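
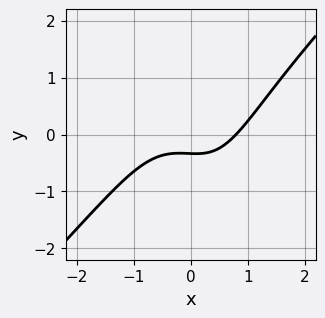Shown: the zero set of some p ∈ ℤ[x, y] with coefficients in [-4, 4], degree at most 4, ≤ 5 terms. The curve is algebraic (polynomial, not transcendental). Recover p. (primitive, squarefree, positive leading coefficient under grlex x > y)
2*x^3 - x^2*y - x*y^2 - 3*y - 1

First, deg p = 3.
Finally, putting this together gives p.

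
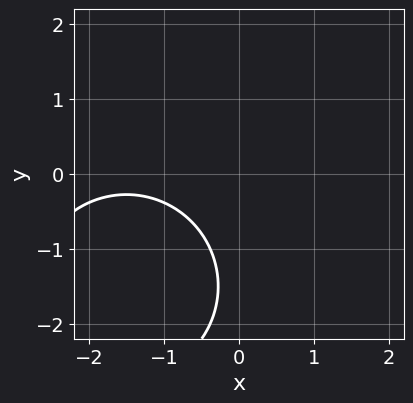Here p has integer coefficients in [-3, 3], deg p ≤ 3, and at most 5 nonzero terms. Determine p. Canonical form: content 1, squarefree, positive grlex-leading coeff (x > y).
The degree is 2 — no degree-1 curve has this shape.
Reading off the gridlines: the curve avoids every integer y-axis point in the box; no x-intercept at any integer in the box.
The integer polynomial consistent with all of this is the stated p.

x^2 + y^2 + 3*x + 3*y + 3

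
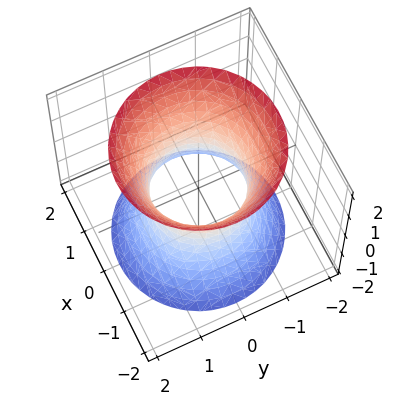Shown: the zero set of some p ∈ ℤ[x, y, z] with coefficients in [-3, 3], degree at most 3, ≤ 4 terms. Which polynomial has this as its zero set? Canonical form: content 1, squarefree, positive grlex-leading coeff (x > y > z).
2*x^2 + 2*y^2 - z^2 - 2

First, the degree is 2 — an hourglass — one-sheet hyperboloid; a quadric.
Next, by symmetry, every cross-section ⟂ z is a circle, so x, y appear only via x² + y²; it's symmetric under z → −z, forcing even powers of z.
Next, reading off the gridlines: a circular section at z = -2 has radius between 1 and 2; among the integer gridlines, it crosses the x-axis at x ∈ {-1, 1}.
Finally, solving for integer coefficients yields p as stated. Check: (0, 1, 0) on the y-axis lies on the surface, and p(0, 1, 0) = 0. ✓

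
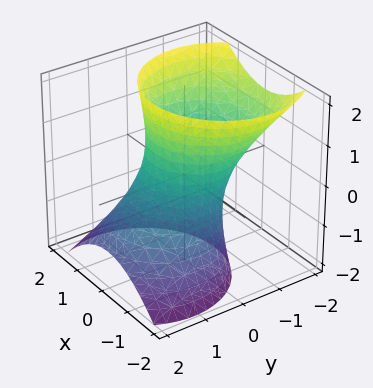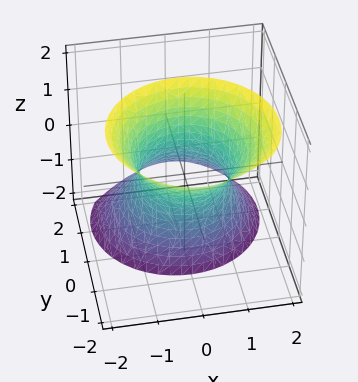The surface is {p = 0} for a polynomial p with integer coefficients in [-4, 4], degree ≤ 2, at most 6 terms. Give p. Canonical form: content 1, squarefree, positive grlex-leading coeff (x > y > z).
3*x^2 + 3*y^2 + 3*y*z - z^2 - 3

1. deg p = 2. The shape is more complex than any degree-1 surface.
2. Reading off the gridlines: the y-axis gridline crossings are at y ∈ {-1, 1}; the x-axis gridline crossings are at x ∈ {-1, 1}; the surface avoids every integer z-axis point in the box.
3. Together with the visible shape, these determine p as stated.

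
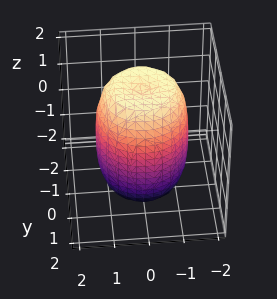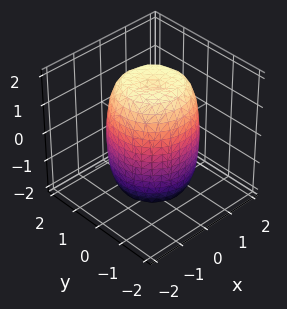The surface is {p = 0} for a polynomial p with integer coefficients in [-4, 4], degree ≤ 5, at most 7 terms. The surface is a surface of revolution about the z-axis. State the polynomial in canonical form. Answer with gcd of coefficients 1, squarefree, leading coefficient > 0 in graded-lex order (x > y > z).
2*x^4 + 4*x^2*y^2 + 2*y^4 - 2*x^2 - 2*y^2 + z^2 - 3

Degree: the shape is more complex than any degree-3 surface, so deg p = 4.
Symmetry: the z-axis is an axis of rotation, so x and y enter only as x² + y².
Checking where it meets the axes: a circular section at z = 0 has radius between 1 and 2.
Putting this together gives p.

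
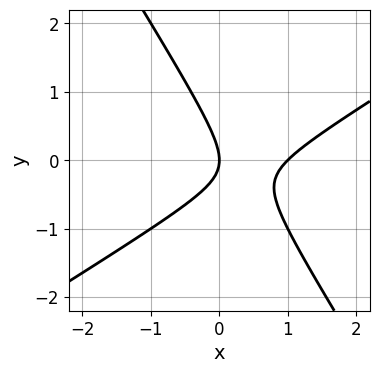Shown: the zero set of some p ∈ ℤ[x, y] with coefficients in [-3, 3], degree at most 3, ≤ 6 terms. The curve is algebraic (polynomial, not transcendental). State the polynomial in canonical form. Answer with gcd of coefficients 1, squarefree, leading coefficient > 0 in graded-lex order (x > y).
(a) The degree is 2 — the shape is more complex than any degree-1 curve.
(b) Checking where it meets the axes: the x-axis gridline crossings are at x ∈ {0, 1}; it meets the y-axis at y = 0 (among the integer gridlines).
(c) Fitting integer coefficients to these (and the overall shape) gives p.

x^2 - x*y - y^2 - x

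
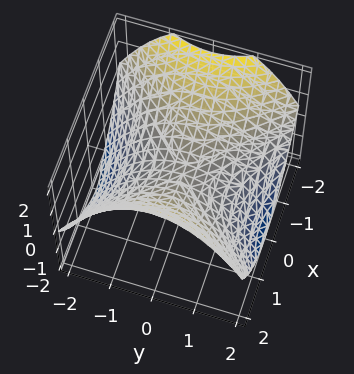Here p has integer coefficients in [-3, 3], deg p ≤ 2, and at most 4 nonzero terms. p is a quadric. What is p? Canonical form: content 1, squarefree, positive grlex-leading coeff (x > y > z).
1. deg p = 2. A hyperbolic paraboloid; a quadric.
2. Symmetries: mirror symmetry y ↦ −y ⇒ only even powers of y; the x ↦ −x reflection is a symmetry, so x appears only in even powers.
3. From the axis intercepts and sections: one y-axis crossing is at y = 0; it meets the z-axis at z = 0 (among the integer gridlines).
4. Putting this together gives p.

x^2 - y^2 - 2*z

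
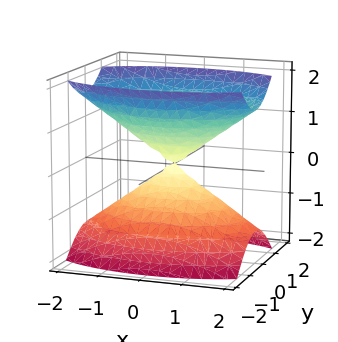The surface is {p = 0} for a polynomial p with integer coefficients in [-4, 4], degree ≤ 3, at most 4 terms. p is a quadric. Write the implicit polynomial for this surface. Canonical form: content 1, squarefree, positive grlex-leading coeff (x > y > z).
(a) The picture has 2 separate pieces. Treating them together as one polynomial.
(b) Degree: two nappes meeting at a single point; a quadric, so deg p = 2.
(c) Symmetries: it's symmetric under z → −z, forcing even powers of z; mirror symmetry y ↦ −y ⇒ only even powers of y; it's symmetric under x → −x, forcing even powers of x.
(d) From the axis intercepts and sections: it meets the x-axis at x = 0 (among the integer gridlines); it crosses the y-axis at the gridline y = 0.
(e) Fitting integer coefficients to these (and the overall shape) gives p.

x^2 + 3*y^2 - 2*z^2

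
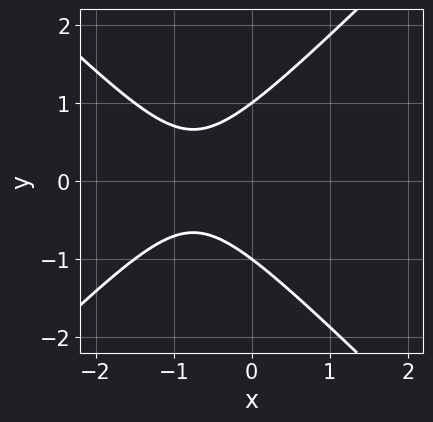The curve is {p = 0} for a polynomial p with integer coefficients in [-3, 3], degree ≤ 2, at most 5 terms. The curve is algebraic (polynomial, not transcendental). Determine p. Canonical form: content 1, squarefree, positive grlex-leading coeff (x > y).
(a) The degree is 2 — a generic line meets the curve in up to 2 points.
(b) Symmetries: the y ↦ −y reflection is a symmetry, so y appears only in even powers.
(c) From the axis intercepts and sections: among the integer gridlines, it crosses the y-axis at y ∈ {-1, 1}; it misses every integer gridline on the x-axis.
(d) Solving for integer coefficients yields p as stated.

2*x^2 - 2*y^2 + 3*x + 2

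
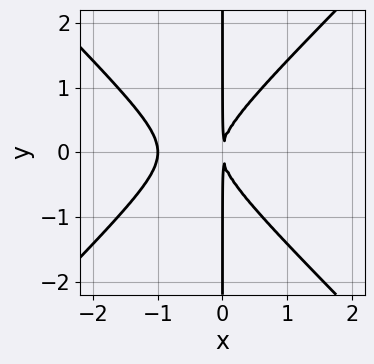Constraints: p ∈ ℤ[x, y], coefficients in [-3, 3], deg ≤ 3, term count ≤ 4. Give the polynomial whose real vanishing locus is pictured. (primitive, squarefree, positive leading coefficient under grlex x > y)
First, the degree is 3 — a generic line meets the curve in up to 3 points.
Then, symmetries: mirror symmetry y ↦ −y ⇒ only even powers of y.
Next, from the visible intercepts: the visible y-axis segment lies entirely on the curve; one x-axis crossing is at x = -1.
Finally, fitting integer coefficients to these (and the overall shape) gives p.

x^3 - x*y^2 + x^2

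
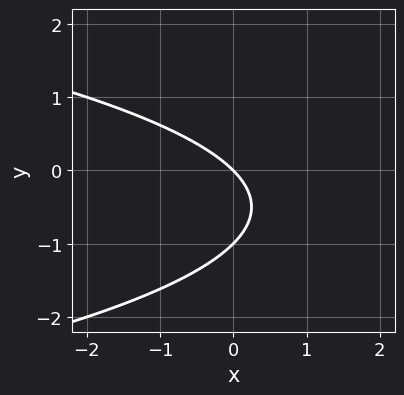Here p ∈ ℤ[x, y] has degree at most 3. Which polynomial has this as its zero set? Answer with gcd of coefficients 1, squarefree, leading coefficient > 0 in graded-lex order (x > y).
y^2 + x + y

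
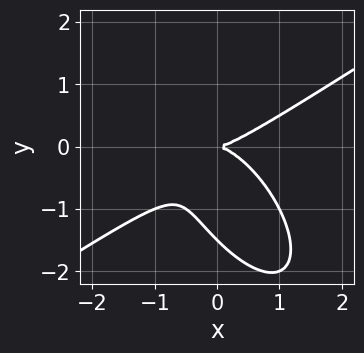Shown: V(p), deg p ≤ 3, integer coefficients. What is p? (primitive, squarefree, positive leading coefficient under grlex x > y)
1. The degree is 3 — the shape is more complex than any degree-2 curve.
2. From the axis intercepts and sections: it meets the y-axis at y = 0 (among the integer gridlines); it meets the x-axis at x = 0 (among the integer gridlines).
3. Assembling these constraints gives the stated polynomial.

2*x^3 - x^2*y - 2*x*y^2 - 2*y^3 - 3*y^2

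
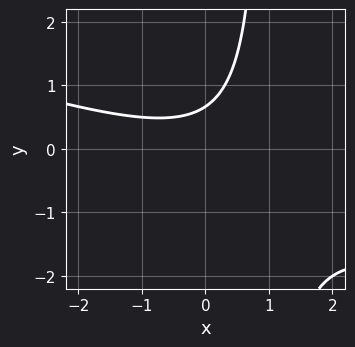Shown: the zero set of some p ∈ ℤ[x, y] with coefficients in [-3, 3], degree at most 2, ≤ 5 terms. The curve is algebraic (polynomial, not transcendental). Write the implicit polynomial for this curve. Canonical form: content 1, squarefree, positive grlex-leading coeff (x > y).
x^2 + 3*x*y - 3*y + 2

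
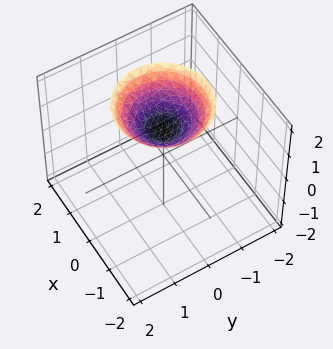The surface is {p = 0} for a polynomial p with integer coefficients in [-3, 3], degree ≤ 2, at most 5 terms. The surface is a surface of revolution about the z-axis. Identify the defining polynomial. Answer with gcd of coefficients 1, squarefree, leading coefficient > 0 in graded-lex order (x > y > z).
Degree: the shape is more complex than any degree-1 surface, so deg p = 2.
Symmetries: rotational symmetry about the z-axis ⇒ p depends on x, y only through x² + y².
Reading off the gridlines: it meets the z-axis at z = 1 (among the integer gridlines); it misses every integer gridline on the y-axis.
Matching integer coefficients to the picture gives p.

2*x^2 + 2*y^2 - 3*z + 3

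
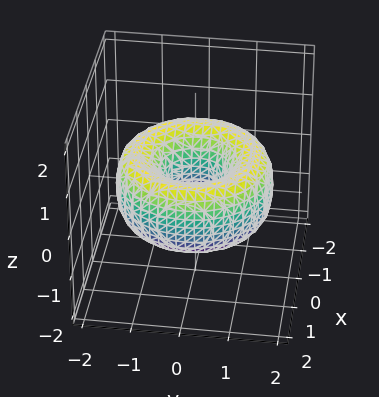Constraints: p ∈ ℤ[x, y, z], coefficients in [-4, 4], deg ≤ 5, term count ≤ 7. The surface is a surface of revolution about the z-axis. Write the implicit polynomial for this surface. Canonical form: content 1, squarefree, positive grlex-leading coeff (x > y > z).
x^4 + 2*x^2*y^2 + y^4 - 3*x^2 - 3*y^2 + 2*z^2 + 1

Degree: the shape is more complex than any degree-3 surface, so deg p = 4.
By symmetry, the z-axis is an axis of rotation, so x and y enter only as x² + y².
From the axis intercepts and sections: it misses every integer gridline on the z-axis; a circular section at z = 0 has radius between 0 and 1.
Solving for integer coefficients yields p as stated.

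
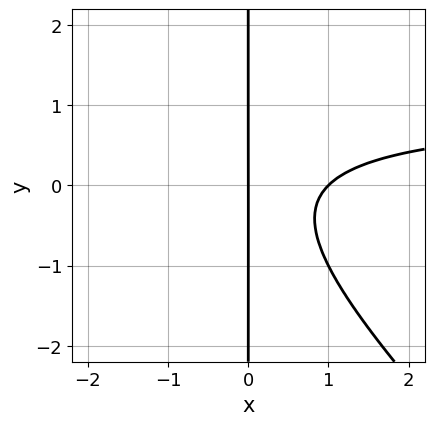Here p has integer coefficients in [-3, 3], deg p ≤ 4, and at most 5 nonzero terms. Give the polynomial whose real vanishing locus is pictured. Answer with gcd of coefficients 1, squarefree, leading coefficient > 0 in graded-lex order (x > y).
x^2*y + x*y^2 - x^2 + x

First, the degree is 3 — no degree-2 curve has this shape.
Then, checking where it meets the axes: the visible y-axis segment lies entirely on the curve; among the integer gridlines, it crosses the x-axis at x ∈ {0, 1}.
Finally, assembling these constraints gives the stated polynomial.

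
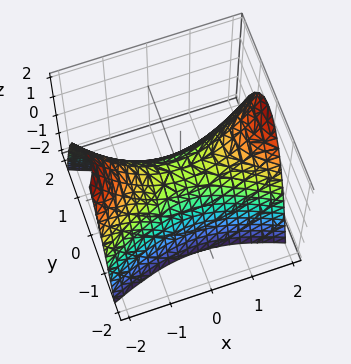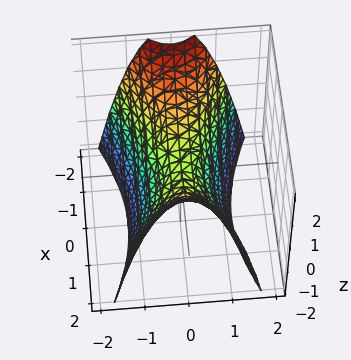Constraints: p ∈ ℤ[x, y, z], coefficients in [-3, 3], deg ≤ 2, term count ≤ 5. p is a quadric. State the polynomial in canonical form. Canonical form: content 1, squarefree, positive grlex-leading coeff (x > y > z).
1. Degree: a saddle surface; a quadric, so deg p = 2.
2. Symmetries: mirror symmetry x ↦ −x ⇒ only even powers of x; the y ↦ −y reflection is a symmetry, so y appears only in even powers.
3. From the axis intercepts and sections: one x-axis crossing is at x = 0; one y-axis crossing is at y = 0.
4. The integer polynomial consistent with all of this is the stated p.

x^2 - 3*y^2 - 2*z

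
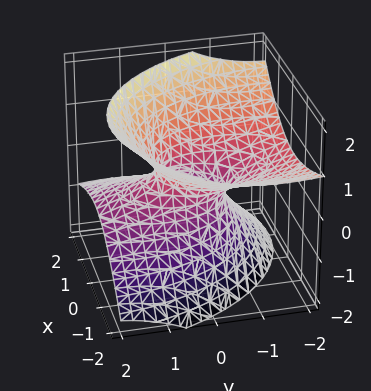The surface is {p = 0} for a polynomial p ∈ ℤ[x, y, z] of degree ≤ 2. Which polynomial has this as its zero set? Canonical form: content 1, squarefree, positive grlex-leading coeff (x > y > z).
2*x^2 + 2*x*z + y^2 + 3*y*z - 3*z^2 - 1

1. The degree is 2 — a generic line meets the surface in up to 2 points.
2. Observable constraints: the surface avoids every integer z-axis point in the box; among the integer gridlines, it crosses the y-axis at y ∈ {-1, 1}.
3. The integer polynomial consistent with all of this is the stated p.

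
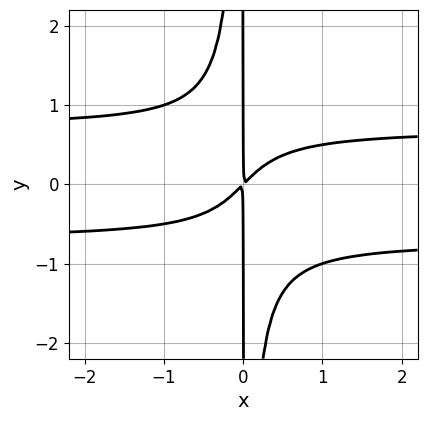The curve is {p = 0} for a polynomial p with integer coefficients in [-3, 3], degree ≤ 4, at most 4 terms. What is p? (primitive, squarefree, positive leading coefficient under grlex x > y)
2*x^2*y^2 - x^2 + x*y

The degree is 4 — no degree-3 curve has this shape.
Observable constraints: every point of the y-axis in the box is on the curve.
Together with the visible shape, these determine p as stated.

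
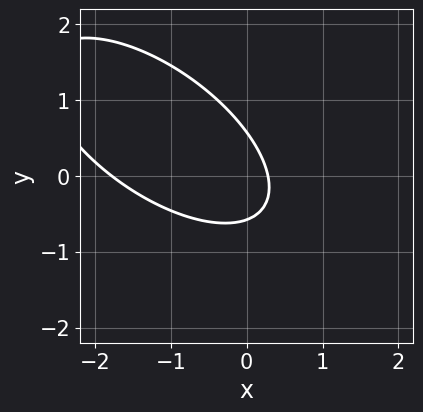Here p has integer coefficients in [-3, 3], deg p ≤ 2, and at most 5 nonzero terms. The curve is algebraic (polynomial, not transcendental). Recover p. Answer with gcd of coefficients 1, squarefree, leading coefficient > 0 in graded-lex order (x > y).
2*x^2 + 3*x*y + 3*y^2 + 3*x - 1

First, the degree is 2 — no degree-1 curve has this shape.
Finally, the integer polynomial consistent with all of this is the stated p.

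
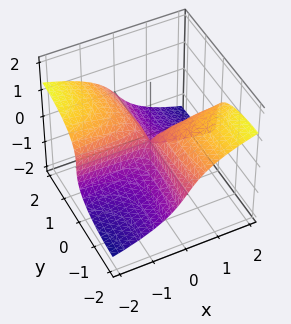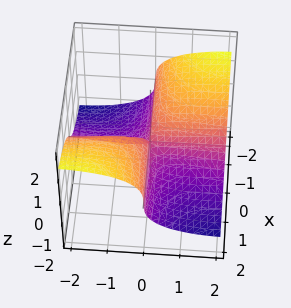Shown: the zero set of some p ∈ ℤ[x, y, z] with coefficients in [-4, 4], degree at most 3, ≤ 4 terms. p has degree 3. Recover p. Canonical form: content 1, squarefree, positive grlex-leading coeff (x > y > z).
1. Degree: the shape is more complex than any degree-2 surface, so deg p = 3.
2. Observable constraints: the visible y-axis segment lies entirely on the surface; the visible x-axis segment lies entirely on the surface.
3. Putting this together gives p.

y^2*z + 3*z^3 + 3*x*y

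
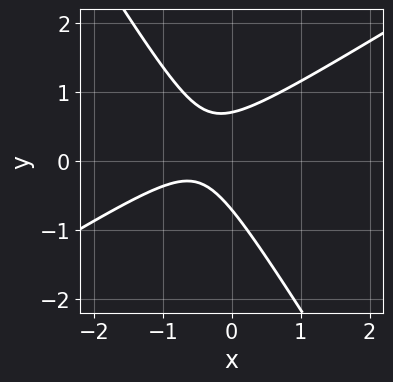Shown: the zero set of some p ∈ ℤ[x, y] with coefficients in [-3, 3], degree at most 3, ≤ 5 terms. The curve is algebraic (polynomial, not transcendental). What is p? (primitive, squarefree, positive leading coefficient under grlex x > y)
1. Degree: no degree-1 curve has this shape, so deg p = 2.
2. From the visible intercepts: no x-intercept at any integer in the box.
3. The integer polynomial consistent with all of this is the stated p.

2*x^2 - 2*x*y - 2*y^2 + 2*x + 1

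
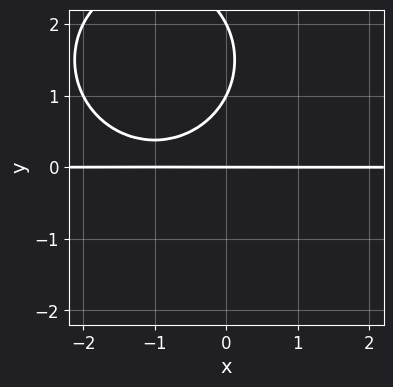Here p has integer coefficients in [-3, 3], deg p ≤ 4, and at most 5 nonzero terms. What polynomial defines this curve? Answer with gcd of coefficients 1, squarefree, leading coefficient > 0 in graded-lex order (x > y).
Degree: no degree-2 curve has this shape, so deg p = 3.
Reading off the gridlines: among the integer gridlines, it crosses the y-axis at y ∈ {0, 1, 2}; every point of the x-axis in the box is on the curve.
Putting this together gives p.

x^2*y + y^3 + 2*x*y - 3*y^2 + 2*y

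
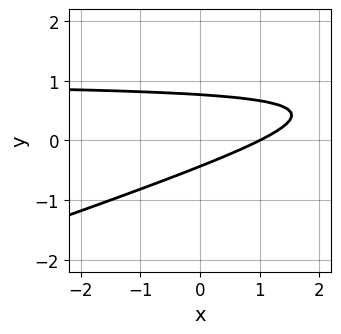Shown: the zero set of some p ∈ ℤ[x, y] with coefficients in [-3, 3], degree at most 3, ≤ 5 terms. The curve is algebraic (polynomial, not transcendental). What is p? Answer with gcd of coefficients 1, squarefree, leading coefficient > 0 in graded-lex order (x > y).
Degree: the shape is more complex than any degree-1 curve, so deg p = 2.
Checking where it meets the axes: it meets the x-axis at x = 1 (among the integer gridlines).
These observations pin down the coefficients.

x*y - 3*y^2 - x + y + 1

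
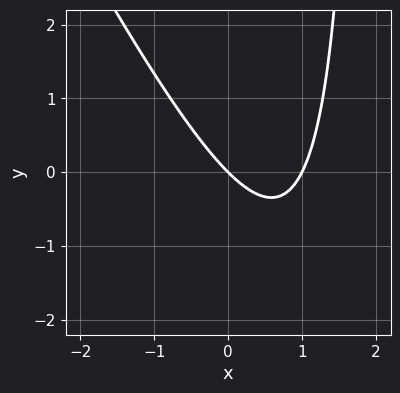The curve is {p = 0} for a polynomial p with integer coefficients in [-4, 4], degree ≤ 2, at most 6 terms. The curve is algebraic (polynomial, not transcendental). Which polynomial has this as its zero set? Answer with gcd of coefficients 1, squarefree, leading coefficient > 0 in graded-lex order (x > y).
First, degree: no degree-1 curve has this shape, so deg p = 2.
Then, reading off the gridlines: it meets the y-axis at y = 0 (among the integer gridlines); the x-axis gridline crossings are at x ∈ {0, 1}.
Finally, matching integer coefficients to the picture gives p.

2*x^2 + x*y - 2*x - 2*y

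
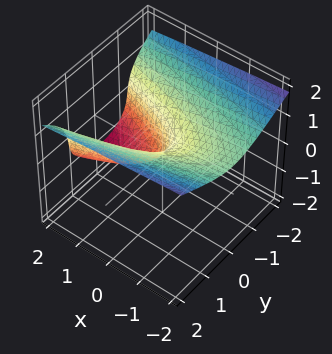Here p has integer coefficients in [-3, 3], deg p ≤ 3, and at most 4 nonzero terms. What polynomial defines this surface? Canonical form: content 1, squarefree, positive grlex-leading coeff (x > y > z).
1. deg p = 3. A generic line meets the surface in up to 3 points.
2. Observable constraints: it crosses the z-axis at the gridline z = 0; one y-axis crossing is at y = 0; one x-axis crossing is at x = 0.
3. These observations pin down the coefficients.

3*z^3 - 3*y^2 + 2*x + z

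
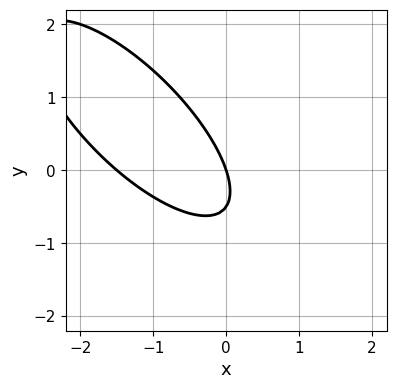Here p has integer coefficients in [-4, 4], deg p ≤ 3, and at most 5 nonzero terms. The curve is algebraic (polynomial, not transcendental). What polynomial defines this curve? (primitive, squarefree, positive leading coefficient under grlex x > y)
2*x^2 + 3*x*y + 2*y^2 + 3*x + y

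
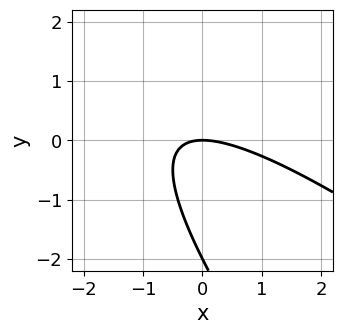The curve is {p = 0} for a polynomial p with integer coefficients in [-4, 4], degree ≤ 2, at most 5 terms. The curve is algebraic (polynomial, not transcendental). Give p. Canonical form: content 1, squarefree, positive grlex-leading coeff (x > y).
(a) The degree is 2 — a generic line meets the curve in up to 2 points.
(b) From the axis intercepts and sections: it meets the x-axis at x = 0 (among the integer gridlines); among the integer gridlines, it crosses the y-axis at y ∈ {-2, 0}.
(c) Putting this together gives p.

x^2 + 2*x*y + y^2 + 2*y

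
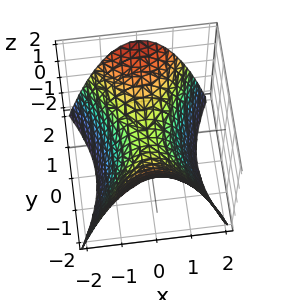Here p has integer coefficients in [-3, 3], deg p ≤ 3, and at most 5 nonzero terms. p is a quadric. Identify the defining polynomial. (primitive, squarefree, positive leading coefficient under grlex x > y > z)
(a) The degree is 2 — a saddle surface; a quadric.
(b) Symmetries: the y ↦ −y reflection is a symmetry, so y appears only in even powers; the x ↦ −x reflection is a symmetry, so x appears only in even powers.
(c) Checking where it meets the axes: one y-axis crossing is at y = 0; it crosses the x-axis at the gridline x = 0; one z-axis crossing is at z = 0.
(d) Solving for integer coefficients yields p as stated.

2*x^2 - y^2 + 2*z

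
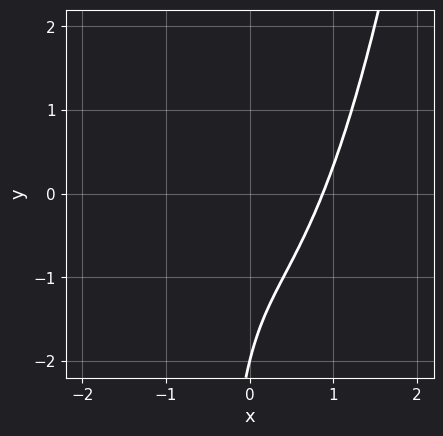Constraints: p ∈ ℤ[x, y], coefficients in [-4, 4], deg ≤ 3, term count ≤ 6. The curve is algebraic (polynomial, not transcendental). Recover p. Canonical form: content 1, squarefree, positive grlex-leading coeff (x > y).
3*x^3 - 2*x*y - y - 2

1. Degree: no degree-2 curve has this shape, so deg p = 3.
2. From the axis intercepts and sections: it meets the y-axis at y = -2 (among the integer gridlines).
3. Putting this together gives p.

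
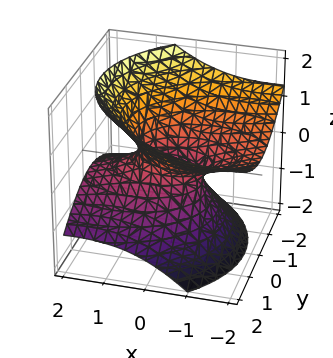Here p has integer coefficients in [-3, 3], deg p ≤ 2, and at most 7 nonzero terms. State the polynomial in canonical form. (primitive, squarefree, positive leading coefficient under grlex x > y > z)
First, the degree is 2 — no degree-1 surface has this shape.
Next, checking where it meets the axes: the x-axis gridline crossings are at x ∈ {-1, 1}; no z-intercept at any integer in the box.
Finally, assembling these constraints gives the stated polynomial.

x^2 + 3*x*z + 2*y^2 - 3*z^2 - 1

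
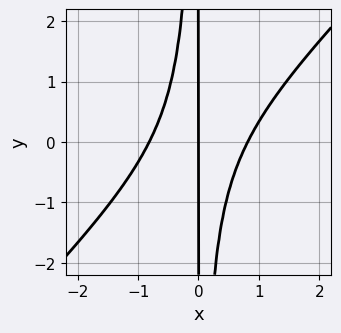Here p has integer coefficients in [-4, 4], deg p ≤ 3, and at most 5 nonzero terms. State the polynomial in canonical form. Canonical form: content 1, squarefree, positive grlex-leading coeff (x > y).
3*x^3 - 3*x^2*y - 2*x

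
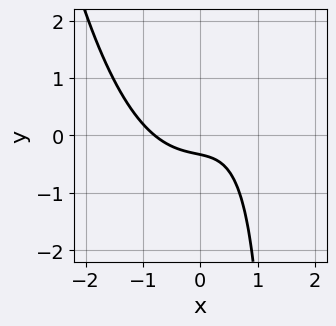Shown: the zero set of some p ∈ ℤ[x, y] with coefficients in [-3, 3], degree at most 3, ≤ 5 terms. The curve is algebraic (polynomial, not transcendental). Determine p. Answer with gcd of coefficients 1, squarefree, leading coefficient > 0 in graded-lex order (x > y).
(a) Degree: the shape is more complex than any degree-2 curve, so deg p = 3.
(b) Matching integer coefficients to the picture gives p.

2*x^3 - 2*x*y + 3*y + 1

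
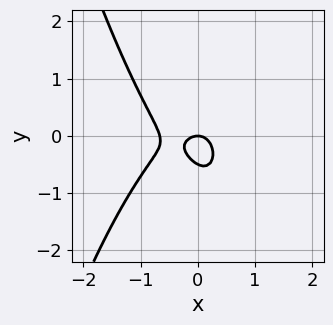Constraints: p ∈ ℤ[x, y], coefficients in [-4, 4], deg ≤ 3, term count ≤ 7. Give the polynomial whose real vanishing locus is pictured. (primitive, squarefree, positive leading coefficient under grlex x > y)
3*x^3 + 2*x^2 + x*y + 2*y^2 + y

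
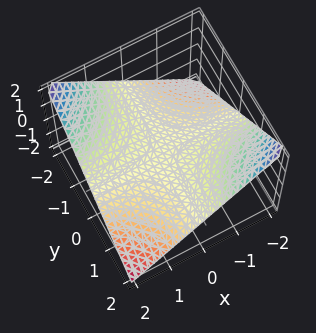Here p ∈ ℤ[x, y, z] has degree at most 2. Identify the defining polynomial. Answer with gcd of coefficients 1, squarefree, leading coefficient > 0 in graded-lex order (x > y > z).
x*y + 2*z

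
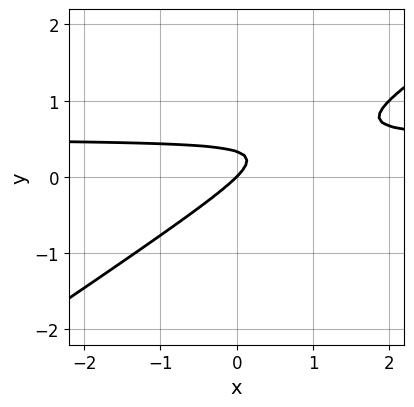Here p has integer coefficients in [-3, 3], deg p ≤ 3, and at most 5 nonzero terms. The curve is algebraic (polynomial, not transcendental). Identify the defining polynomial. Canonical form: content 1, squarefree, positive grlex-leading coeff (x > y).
1. deg p = 2. No degree-1 curve has this shape.
2. From the visible intercepts: one x-axis crossing is at x = 0; it crosses the y-axis at the gridline y = 0.
3. Assembling these constraints gives the stated polynomial.

2*x*y - 3*y^2 - x + y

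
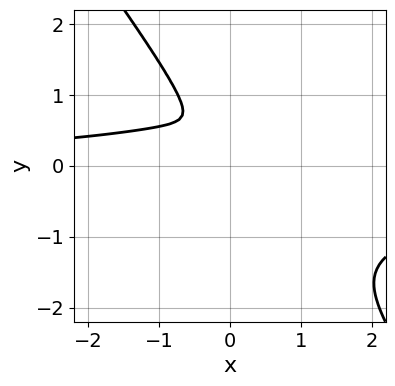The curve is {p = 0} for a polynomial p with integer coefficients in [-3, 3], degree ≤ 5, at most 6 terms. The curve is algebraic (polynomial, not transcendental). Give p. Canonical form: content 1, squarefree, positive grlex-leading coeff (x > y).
2*x^3*y + 3*x*y^3 + 3*y^4 - 3*x^2*y + 3*x^2

1. Degree: no degree-3 curve has this shape, so deg p = 4.
2. The integer polynomial consistent with all of this is the stated p.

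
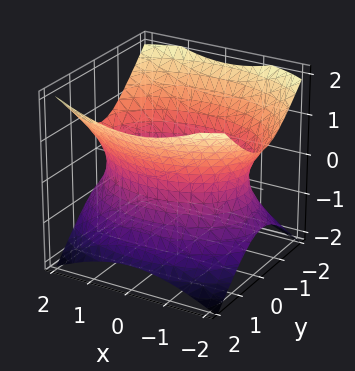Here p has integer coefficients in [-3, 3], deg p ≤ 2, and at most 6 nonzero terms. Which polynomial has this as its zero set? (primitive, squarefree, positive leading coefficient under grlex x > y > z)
x^2 + 2*y^2 - 2*z^2 - 3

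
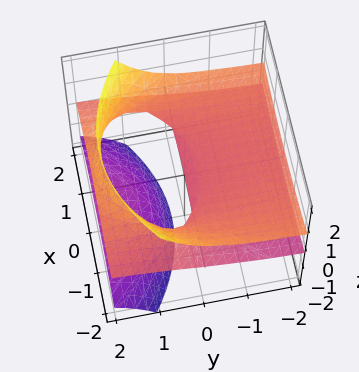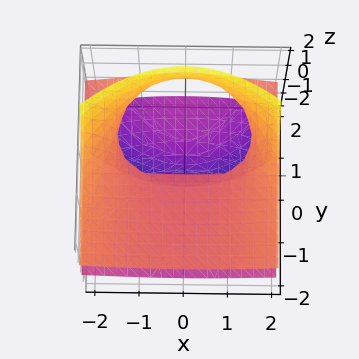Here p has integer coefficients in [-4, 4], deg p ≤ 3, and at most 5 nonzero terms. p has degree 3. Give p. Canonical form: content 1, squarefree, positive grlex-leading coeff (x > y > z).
(a) There are 2 components. They look like related sheets of one shape, so recover p as a whole.
(b) The degree is 3 — a generic line meets the surface in up to 3 points.
(c) Reading off the gridlines: one y-axis crossing is at y = 0; it meets the z-axis at z = 0 (among the integer gridlines); the visible x-axis segment lies entirely on the surface.
(d) Fitting integer coefficients to these (and the overall shape) gives p.

x^2*z + 3*y*z^2 - z^3 - 3*z^2 - y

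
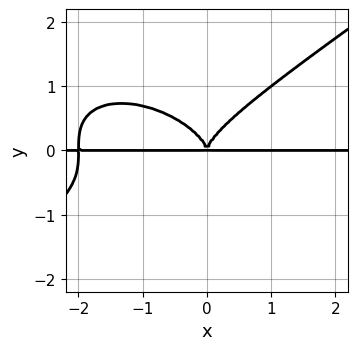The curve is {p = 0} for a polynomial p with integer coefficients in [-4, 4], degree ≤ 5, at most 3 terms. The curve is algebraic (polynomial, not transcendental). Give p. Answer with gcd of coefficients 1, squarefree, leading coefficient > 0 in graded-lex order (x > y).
x^3*y - 3*y^4 + 2*x^2*y

First, deg p = 4. No degree-3 curve has this shape.
Then, checking where it meets the axes: every point of the x-axis in the box is on the curve.
Finally, fitting integer coefficients to these (and the overall shape) gives p.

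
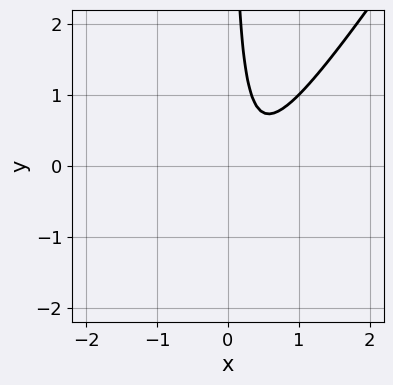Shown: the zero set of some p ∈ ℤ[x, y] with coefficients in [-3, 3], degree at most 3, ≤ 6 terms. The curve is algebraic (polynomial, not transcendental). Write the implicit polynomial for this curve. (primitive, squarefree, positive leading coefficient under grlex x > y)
1. The degree is 2 — a generic line meets the curve in up to 2 points.
2. From the axis intercepts and sections: the curve avoids every integer x-axis point in the box; it misses every integer gridline on the y-axis.
3. Assembling these constraints gives the stated polynomial.

3*x^2 - 2*x*y - 2*x + 1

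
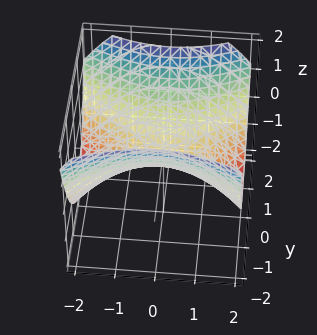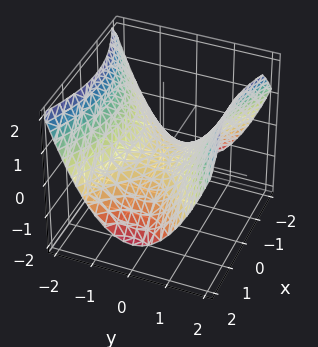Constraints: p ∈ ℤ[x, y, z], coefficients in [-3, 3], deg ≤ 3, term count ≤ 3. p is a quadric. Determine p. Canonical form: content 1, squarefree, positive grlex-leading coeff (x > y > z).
x^2 - 2*y^2 + 3*z

First, degree: a hyperbolic paraboloid; a quadric, so deg p = 2.
Next, symmetries: the y ↦ −y reflection is a symmetry, so y appears only in even powers; mirror symmetry x ↦ −x ⇒ only even powers of x.
Then, observable constraints: it meets the x-axis at x = 0 (among the integer gridlines); it meets the y-axis at y = 0 (among the integer gridlines).
Finally, these observations pin down the coefficients.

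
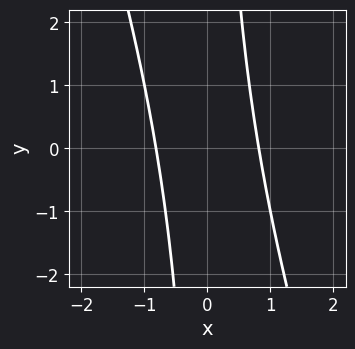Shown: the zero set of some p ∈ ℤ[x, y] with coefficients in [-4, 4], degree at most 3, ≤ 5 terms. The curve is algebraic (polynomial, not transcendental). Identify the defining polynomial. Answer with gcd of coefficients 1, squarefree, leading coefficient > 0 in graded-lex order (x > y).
3*x^2 + x*y - 2

Degree: the shape is more complex than any degree-1 curve, so deg p = 2.
From the visible intercepts: no y-intercept at any integer in the box.
Matching integer coefficients to the picture gives p.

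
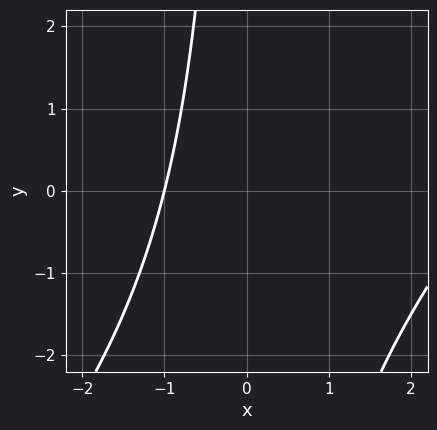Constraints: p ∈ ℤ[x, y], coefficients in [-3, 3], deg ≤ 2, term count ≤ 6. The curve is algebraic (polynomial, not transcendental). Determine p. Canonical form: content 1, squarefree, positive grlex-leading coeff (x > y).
1. Degree: no degree-1 curve has this shape, so deg p = 2.
2. Reading off the gridlines: no y-intercept at any integer in the box; one x-axis crossing is at x = -1.
3. Solving for integer coefficients yields p as stated.

x^2 - x*y - 2*x - 3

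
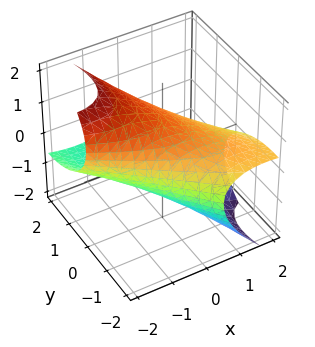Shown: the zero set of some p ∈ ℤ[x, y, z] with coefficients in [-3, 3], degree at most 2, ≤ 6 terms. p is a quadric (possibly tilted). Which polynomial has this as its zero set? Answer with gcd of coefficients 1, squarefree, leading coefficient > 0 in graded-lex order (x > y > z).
x^2 + 2*x*y + 2*x*z + y^2 + 2*z^2 - 3

First, degree: a generic line meets the surface in up to 2 points, so deg p = 2.
Finally, matching integer coefficients to the picture gives p.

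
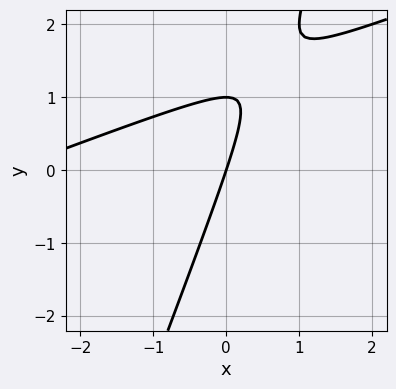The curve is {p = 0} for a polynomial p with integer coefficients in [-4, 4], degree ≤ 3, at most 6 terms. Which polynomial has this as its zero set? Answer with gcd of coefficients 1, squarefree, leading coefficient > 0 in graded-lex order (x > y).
x^2 - 3*x*y + y^2 + 3*x - y

1. deg p = 2.
2. From the axis intercepts and sections: it crosses the x-axis at the gridline x = 0; the y-axis gridline crossings are at y ∈ {0, 1}.
3. Fitting integer coefficients to these (and the overall shape) gives p.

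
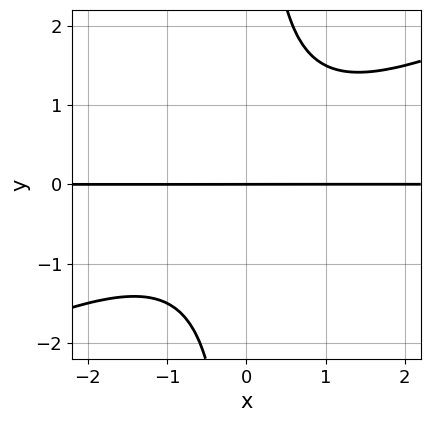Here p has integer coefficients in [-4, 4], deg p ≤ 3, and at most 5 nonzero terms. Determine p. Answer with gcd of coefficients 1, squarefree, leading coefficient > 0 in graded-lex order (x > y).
x^2*y - 2*x*y^2 + 2*y

(a) deg p = 3.
(b) Observable constraints: every point of the x-axis in the box is on the curve; it crosses the y-axis at the gridline y = 0.
(c) The integer polynomial consistent with all of this is the stated p.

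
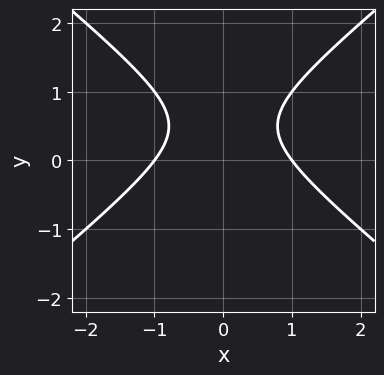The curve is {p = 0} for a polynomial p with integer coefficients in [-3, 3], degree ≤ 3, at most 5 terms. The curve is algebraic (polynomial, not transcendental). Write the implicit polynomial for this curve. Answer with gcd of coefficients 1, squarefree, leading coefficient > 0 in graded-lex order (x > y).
2*x^2 - 3*y^2 + 3*y - 2

First, the degree is 2 — a generic line meets the curve in up to 2 points.
Next, symmetries: it's symmetric under x → −x, forcing even powers of x.
Next, checking where it meets the axes: the x-axis gridline crossings are at x ∈ {-1, 1}; it misses every integer gridline on the y-axis.
Finally, assembling these constraints gives the stated polynomial.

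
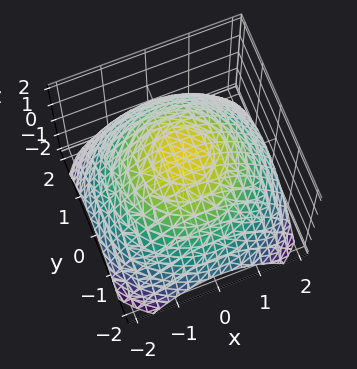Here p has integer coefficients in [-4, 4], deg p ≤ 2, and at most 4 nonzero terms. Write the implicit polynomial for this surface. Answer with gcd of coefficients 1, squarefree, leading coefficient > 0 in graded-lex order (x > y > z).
x^2 + y^2 + 2*z - 3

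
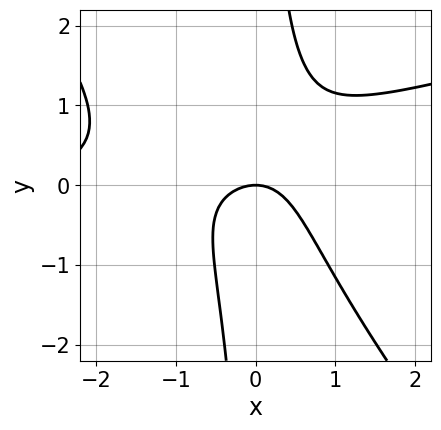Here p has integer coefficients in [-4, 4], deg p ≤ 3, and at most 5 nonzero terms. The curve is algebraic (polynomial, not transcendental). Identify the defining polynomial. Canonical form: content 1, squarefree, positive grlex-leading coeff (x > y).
1. deg p = 3.
2. Checking where it meets the axes: one y-axis crossing is at y = 0; it crosses the x-axis at the gridline x = 0.
3. Together with the visible shape, these determine p as stated.

x^3 - 3*x^2*y - 3*x*y^2 + 3*x^2 + 3*y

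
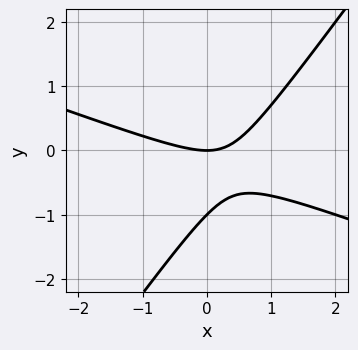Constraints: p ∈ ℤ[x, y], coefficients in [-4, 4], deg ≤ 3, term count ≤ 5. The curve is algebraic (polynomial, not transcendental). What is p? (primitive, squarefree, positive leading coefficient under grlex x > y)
x^2 + 2*x*y - 2*y^2 - 2*y

1. Degree: a generic line meets the curve in up to 2 points, so deg p = 2.
2. From the axis intercepts and sections: one x-axis crossing is at x = 0; among the integer gridlines, it crosses the y-axis at y ∈ {-1, 0}.
3. Matching integer coefficients to the picture gives p.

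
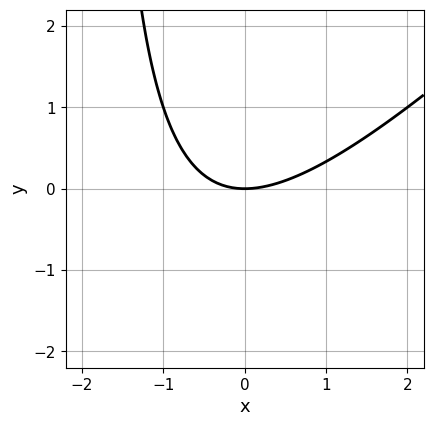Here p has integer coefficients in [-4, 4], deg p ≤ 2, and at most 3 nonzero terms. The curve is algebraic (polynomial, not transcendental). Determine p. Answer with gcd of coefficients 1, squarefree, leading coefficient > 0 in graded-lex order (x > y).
(a) The degree is 2 — no degree-1 curve has this shape.
(b) Against the integer gridlines: it meets the y-axis at y = 0 (among the integer gridlines); one x-axis crossing is at x = 0.
(c) The integer polynomial consistent with all of this is the stated p.

x^2 - x*y - 2*y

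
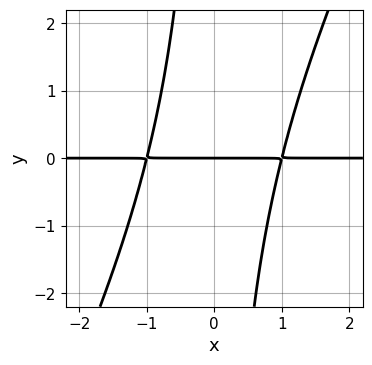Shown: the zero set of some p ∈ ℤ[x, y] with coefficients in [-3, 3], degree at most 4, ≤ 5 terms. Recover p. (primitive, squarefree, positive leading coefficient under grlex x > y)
2*x^2*y - x*y^2 - 2*y

(a) deg p = 3. A generic line meets the curve in up to 3 points.
(b) Checking where it meets the axes: the visible x-axis segment lies entirely on the curve; one y-axis crossing is at y = 0.
(c) Putting this together gives p.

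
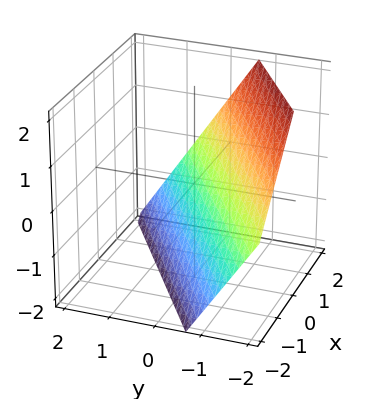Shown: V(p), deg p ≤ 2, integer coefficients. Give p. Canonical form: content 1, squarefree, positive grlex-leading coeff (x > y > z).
First, deg p = 1. Every cross-section is a straight line — this is a plane.
Then, observable constraints: it crosses the z-axis at the gridline z = -1; one x-axis crossing is at x = 1.
Finally, together with the visible shape, these determine p as stated.

2*x - 3*y - 2*z - 2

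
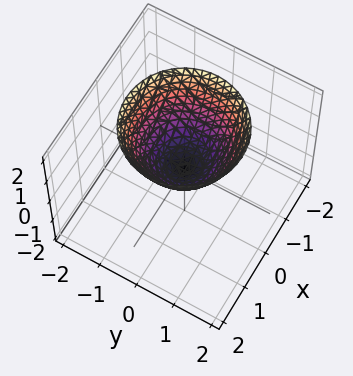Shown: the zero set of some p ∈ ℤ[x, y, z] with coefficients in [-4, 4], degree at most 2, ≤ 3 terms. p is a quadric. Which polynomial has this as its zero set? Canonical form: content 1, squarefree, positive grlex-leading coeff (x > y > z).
(a) The degree is 2 — a single bowl opening along one axis; a quadric.
(b) Symmetry: the z-axis is an axis of rotation, so x and y enter only as x² + y².
(c) Observable constraints: one z-axis crossing is at z = 0; one x-axis crossing is at x = 0; one y-axis crossing is at y = 0.
(d) Fitting integer coefficients to these (and the overall shape) gives p.

x^2 + y^2 - z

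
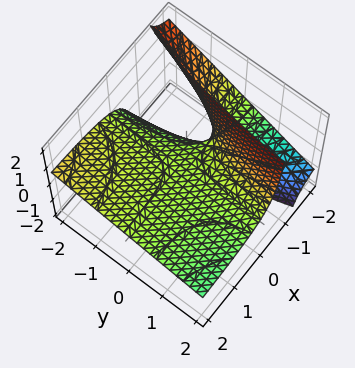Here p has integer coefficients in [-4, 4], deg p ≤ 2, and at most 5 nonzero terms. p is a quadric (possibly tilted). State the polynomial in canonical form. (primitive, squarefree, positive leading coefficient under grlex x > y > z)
First, the degree is 2 — a generic line meets the surface in up to 2 points.
Then, from the visible intercepts: the visible y-axis segment lies entirely on the surface; the visible x-axis segment lies entirely on the surface.
Finally, solving for integer coefficients yields p as stated.

x*y + 3*x*z + 3*z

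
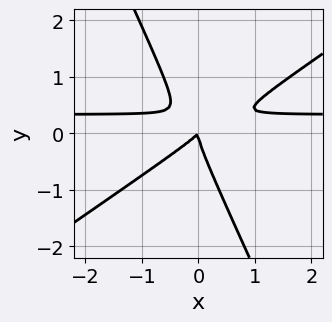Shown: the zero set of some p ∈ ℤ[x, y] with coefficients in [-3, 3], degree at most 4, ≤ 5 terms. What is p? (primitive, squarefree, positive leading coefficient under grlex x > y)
3*x^2*y - 3*x*y^2 - 2*y^3 - x^2 + x*y

Degree: no degree-2 curve has this shape, so deg p = 3.
Against the integer gridlines: it meets the x-axis at x = 0 (among the integer gridlines); it crosses the y-axis at the gridline y = 0.
Together with the visible shape, these determine p as stated.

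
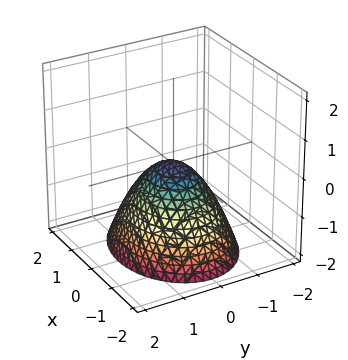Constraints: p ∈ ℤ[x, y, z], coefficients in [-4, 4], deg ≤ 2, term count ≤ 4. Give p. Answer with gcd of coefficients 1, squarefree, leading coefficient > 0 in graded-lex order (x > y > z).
First, deg p = 2.
Then, symmetries: mirror symmetry x ↦ −x ⇒ only even powers of x; it's symmetric under y → −y, forcing even powers of y.
Next, checking where it meets the axes: it meets the y-axis at y = 0 (among the integer gridlines); it meets the z-axis at z = 0 (among the integer gridlines).
Finally, fitting integer coefficients to these (and the overall shape) gives p.

2*x^2 + 3*y^2 + 3*z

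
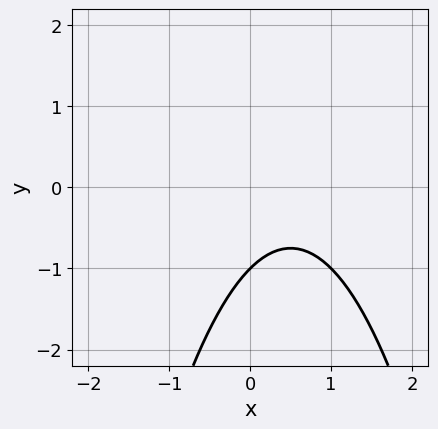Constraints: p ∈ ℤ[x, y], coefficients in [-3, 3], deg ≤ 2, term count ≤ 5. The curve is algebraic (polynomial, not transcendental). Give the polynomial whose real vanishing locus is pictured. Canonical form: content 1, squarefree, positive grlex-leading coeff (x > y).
Degree: no degree-1 curve has this shape, so deg p = 2.
From the visible intercepts: it meets the y-axis at y = -1 (among the integer gridlines); it misses every integer gridline on the x-axis.
Fitting integer coefficients to these (and the overall shape) gives p.

x^2 - x + y + 1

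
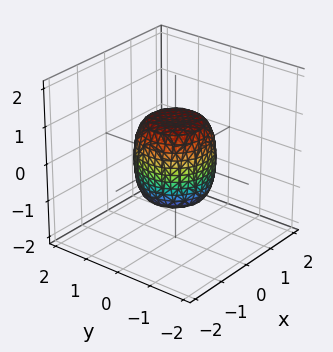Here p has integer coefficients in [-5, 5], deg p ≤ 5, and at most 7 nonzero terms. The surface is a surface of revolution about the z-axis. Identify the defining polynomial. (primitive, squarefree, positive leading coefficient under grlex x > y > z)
(a) Degree: no degree-3 surface has this shape, so deg p = 4.
(b) Symmetries: the surface is invariant under rotation about z: p = q(x² + y², z).
(c) From the axis intercepts and sections: a circular section at z = 0 has radius exactly 1; the y-axis gridline crossings are at y ∈ {-1, 1}.
(d) Putting this together gives p. Check: (0, 0, -1) on the z-axis lies on the surface, and p(0, 0, -1) = 0. ✓

2*x^4 + 4*x^2*y^2 + 2*y^4 - x^2 - y^2 + z^2 - 1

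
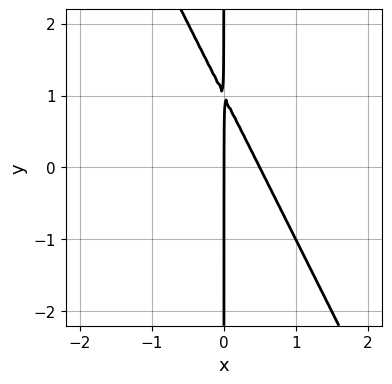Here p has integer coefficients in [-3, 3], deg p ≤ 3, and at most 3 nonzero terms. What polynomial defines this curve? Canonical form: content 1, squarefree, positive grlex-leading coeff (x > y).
(a) The degree is 2 — a generic line meets the curve in up to 2 points.
(b) Reading off the gridlines: one x-axis crossing is at x = 0; every point of the y-axis in the box is on the curve.
(c) Together with the visible shape, these determine p as stated.

2*x^2 + x*y - x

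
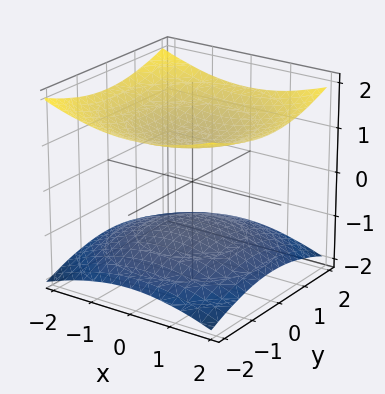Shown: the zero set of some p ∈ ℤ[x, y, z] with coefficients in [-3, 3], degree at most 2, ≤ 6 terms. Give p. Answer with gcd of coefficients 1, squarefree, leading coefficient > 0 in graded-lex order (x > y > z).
x^2 + y^2 - 3*z^2 + 3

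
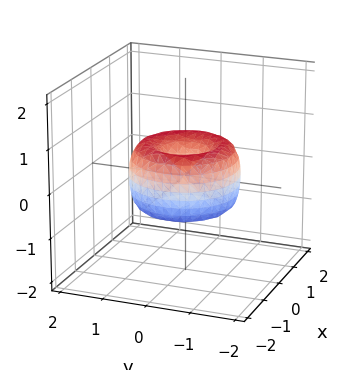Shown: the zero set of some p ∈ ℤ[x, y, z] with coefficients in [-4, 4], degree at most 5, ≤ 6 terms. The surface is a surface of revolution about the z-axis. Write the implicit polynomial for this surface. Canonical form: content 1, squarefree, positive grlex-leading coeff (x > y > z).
2*x^4 + 4*x^2*y^2 + 2*y^4 - 3*x^2 - 3*y^2 + 2*z^2

1. The degree is 4 — no degree-3 surface has this shape.
2. Symmetry: every cross-section ⟂ z is a circle, so x, y appear only via x² + y².
3. Against the integer gridlines: one y-axis crossing is at y = 0; it crosses the z-axis at the gridline z = 0; one x-axis crossing is at x = 0.
4. Assembling these constraints gives the stated polynomial.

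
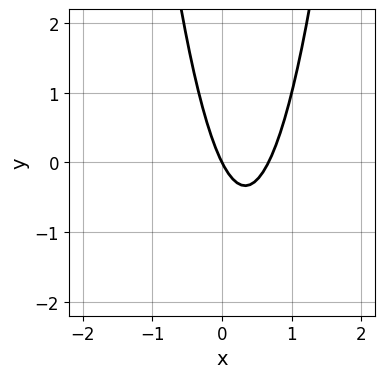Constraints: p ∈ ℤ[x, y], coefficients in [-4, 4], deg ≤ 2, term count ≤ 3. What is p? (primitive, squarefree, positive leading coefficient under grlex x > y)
First, degree: the shape is more complex than any degree-1 curve, so deg p = 2.
Then, observable constraints: it crosses the x-axis at the gridline x = 0; it crosses the y-axis at the gridline y = 0.
Finally, matching integer coefficients to the picture gives p.

3*x^2 - 2*x - y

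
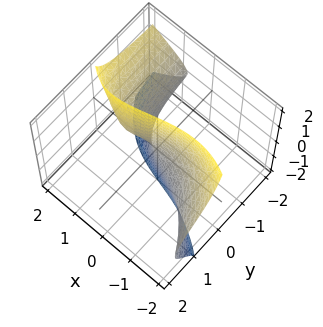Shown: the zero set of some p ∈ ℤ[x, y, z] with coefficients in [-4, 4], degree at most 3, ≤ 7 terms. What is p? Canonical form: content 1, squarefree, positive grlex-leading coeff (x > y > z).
(a) deg p = 3.
(b) Reading off the gridlines: it crosses the y-axis at the gridline y = 0; the visible z-axis segment lies entirely on the surface.
(c) The integer polynomial consistent with all of this is the stated p.

x^3 + 3*y*z^2 - 2*x*y - 2*x*z + 2*y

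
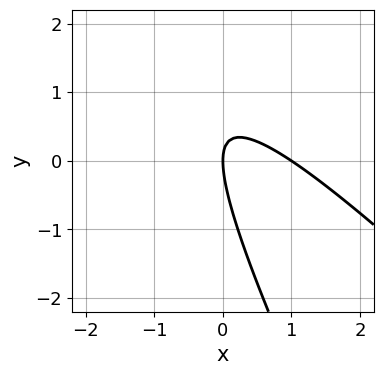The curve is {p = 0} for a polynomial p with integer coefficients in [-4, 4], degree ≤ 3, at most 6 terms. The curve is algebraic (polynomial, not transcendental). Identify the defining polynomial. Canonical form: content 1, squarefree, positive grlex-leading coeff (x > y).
(a) deg p = 2.
(b) Against the integer gridlines: the x-axis gridline crossings are at x ∈ {0, 1}; it crosses the y-axis at the gridline y = 0.
(c) These observations pin down the coefficients.

2*x^2 + 3*x*y + y^2 - 2*x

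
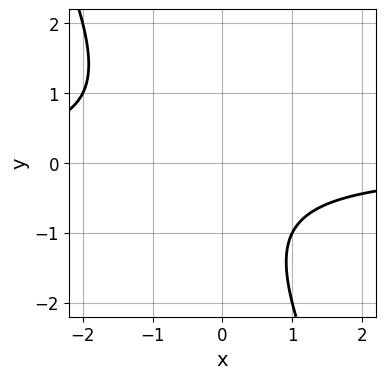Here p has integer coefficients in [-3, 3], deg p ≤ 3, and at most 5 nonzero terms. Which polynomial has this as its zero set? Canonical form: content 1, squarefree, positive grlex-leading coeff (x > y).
2*x*y + y^2 + y + 2

1. deg p = 2.
2. Against the integer gridlines: no x-intercept at any integer in the box; the curve avoids every integer y-axis point in the box.
3. Putting this together gives p.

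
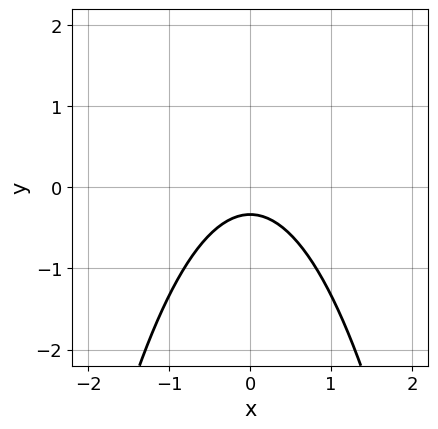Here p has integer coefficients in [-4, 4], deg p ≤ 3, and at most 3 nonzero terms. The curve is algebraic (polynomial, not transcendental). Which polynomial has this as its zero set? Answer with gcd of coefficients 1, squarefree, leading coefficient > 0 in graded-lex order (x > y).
3*x^2 + 3*y + 1

deg p = 2. No degree-1 curve has this shape.
Symmetries: the x ↦ −x reflection is a symmetry, so x appears only in even powers.
Reading off the gridlines: no x-intercept at any integer in the box.
The integer polynomial consistent with all of this is the stated p.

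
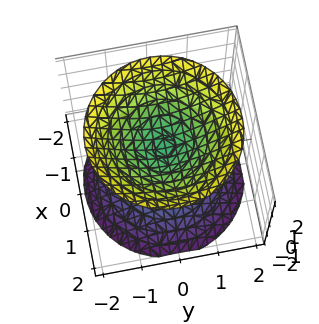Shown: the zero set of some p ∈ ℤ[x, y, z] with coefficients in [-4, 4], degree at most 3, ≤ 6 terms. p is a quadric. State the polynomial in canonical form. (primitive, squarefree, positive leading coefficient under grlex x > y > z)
I count 2 distinct pieces.
The degree is 2 — two sheets facing apart; a quadric.
Symmetries: the z ↦ −z reflection is a symmetry, so z appears only in even powers; the surface is invariant under rotation about z: p = q(x² + y², z).
Observable constraints: a circular section at z = 1 has radius between 0 and 1; no y-intercept at any integer in the box; the surface avoids every integer x-axis point in the box.
Solving for integer coefficients yields p as stated.

2*x^2 + 2*y^2 - 2*z^2 + 1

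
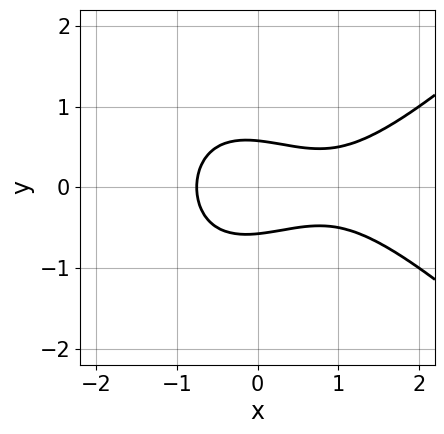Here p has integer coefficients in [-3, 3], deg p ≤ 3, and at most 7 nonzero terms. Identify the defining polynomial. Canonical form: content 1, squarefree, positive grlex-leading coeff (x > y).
1. Degree: a generic line meets the curve in up to 3 points, so deg p = 3.
2. Symmetries: the y ↦ −y reflection is a symmetry, so y appears only in even powers.
3. Assembling these constraints gives the stated polynomial.

x^3 - x*y^2 - x^2 - 3*y^2 + 1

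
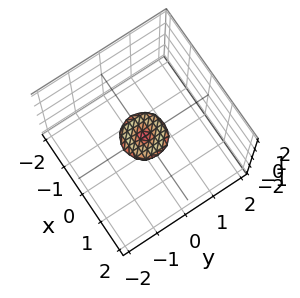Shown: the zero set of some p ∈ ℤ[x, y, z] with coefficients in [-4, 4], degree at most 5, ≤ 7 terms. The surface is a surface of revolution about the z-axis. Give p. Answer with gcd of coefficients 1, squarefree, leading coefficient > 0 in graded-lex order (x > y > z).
2*x^4 + 4*x^2*y^2 + 2*y^4 - x^2 - y^2 + 3*z^2

Degree: no degree-3 surface has this shape, so deg p = 4.
By symmetry, every cross-section ⟂ z is a circle, so x, y appear only via x² + y².
Observable constraints: one y-axis crossing is at y = 0; a circular section at z = 0 has radius between 0 and 1.
Solving for integer coefficients yields p as stated.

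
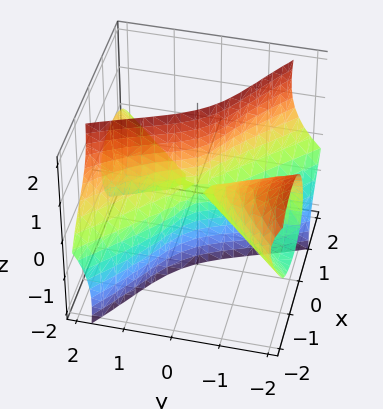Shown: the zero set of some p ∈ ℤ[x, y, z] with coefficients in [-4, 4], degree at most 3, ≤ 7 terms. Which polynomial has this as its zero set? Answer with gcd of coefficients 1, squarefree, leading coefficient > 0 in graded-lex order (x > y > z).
(a) I count 2 distinct pieces.
(b) Degree: the shape is more complex than any degree-2 surface, so deg p = 3.
(c) From the visible intercepts: the visible z-axis segment lies entirely on the surface; the visible y-axis segment lies entirely on the surface.
(d) The integer polynomial consistent with all of this is the stated p.

2*x^3 - 2*x*y^2 + 3*x*y*z + 3*x*z^2 + 2*y*z^2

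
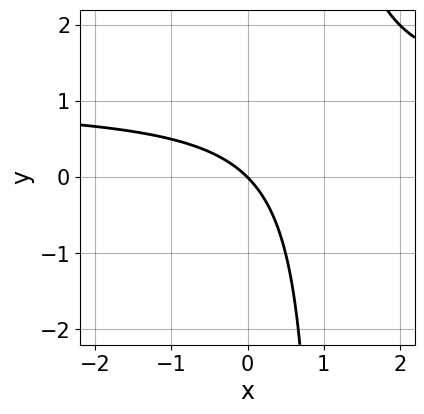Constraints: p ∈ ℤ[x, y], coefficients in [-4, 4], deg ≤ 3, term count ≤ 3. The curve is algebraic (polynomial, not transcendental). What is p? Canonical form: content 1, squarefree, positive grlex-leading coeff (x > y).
deg p = 2. A generic line meets the curve in up to 2 points.
Against the integer gridlines: it meets the x-axis at x = 0 (among the integer gridlines); it meets the y-axis at y = 0 (among the integer gridlines).
Assembling these constraints gives the stated polynomial.

x*y - x - y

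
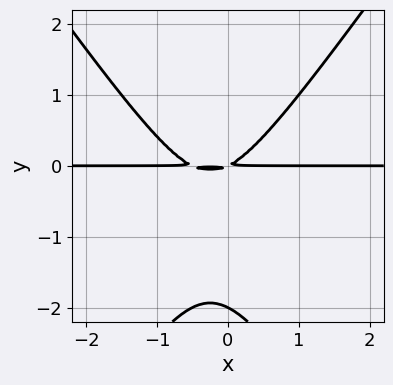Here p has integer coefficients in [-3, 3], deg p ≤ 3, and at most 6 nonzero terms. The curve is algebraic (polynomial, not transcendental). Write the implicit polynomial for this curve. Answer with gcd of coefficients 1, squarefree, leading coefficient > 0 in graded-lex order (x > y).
2*x^2*y - y^3 + x*y - 2*y^2

1. Degree: the shape is more complex than any degree-2 curve, so deg p = 3.
2. Against the integer gridlines: the visible x-axis segment lies entirely on the curve; it crosses the y-axis at the gridline y = -2.
3. Putting this together gives p.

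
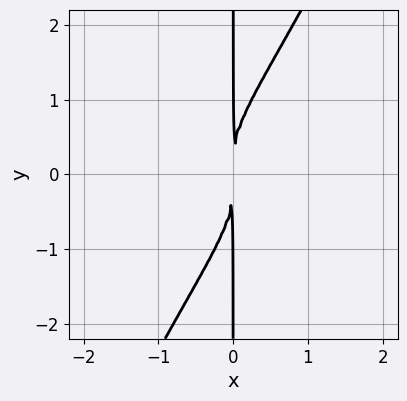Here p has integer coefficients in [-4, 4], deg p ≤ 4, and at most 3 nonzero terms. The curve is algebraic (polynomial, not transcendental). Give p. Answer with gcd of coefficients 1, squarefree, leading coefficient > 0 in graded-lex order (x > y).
2*x^2*y^2 - x*y^3 + 2*x^2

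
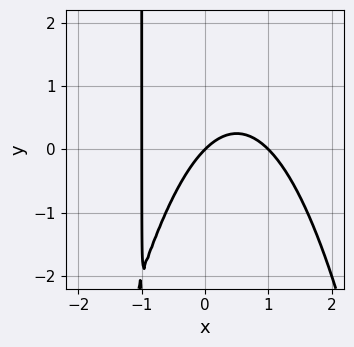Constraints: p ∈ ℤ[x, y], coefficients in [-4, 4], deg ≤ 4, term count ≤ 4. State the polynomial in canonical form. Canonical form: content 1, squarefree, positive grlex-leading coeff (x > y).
First, deg p = 3. The shape is more complex than any degree-2 curve.
Then, observable constraints: it meets the y-axis at y = 0 (among the integer gridlines); the x-axis gridline crossings are at x ∈ {-1, 0, 1}.
Finally, assembling these constraints gives the stated polynomial.

x^3 + x*y - x + y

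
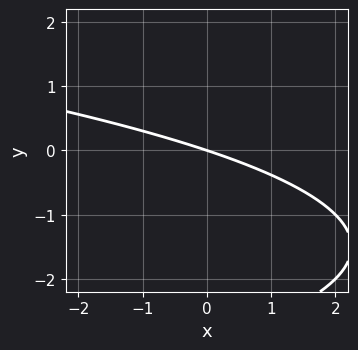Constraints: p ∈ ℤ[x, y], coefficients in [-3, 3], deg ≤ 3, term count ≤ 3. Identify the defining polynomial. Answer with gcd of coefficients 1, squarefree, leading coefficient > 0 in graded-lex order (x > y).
1. Degree: no degree-1 curve has this shape, so deg p = 2.
2. Reading off the gridlines: it meets the x-axis at x = 0 (among the integer gridlines); one y-axis crossing is at y = 0.
3. The integer polynomial consistent with all of this is the stated p.

y^2 + x + 3*y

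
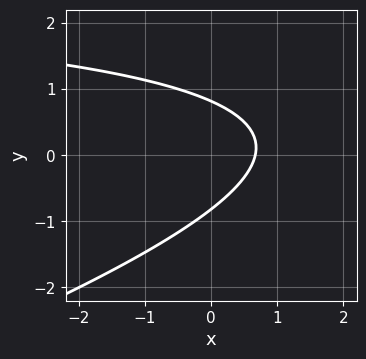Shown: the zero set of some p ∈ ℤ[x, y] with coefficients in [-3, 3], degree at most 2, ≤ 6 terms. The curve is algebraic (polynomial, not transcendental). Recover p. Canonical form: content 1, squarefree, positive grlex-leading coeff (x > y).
x*y - 3*y^2 - 3*x + 2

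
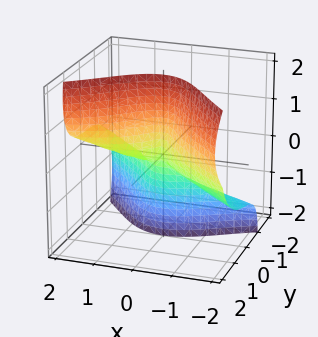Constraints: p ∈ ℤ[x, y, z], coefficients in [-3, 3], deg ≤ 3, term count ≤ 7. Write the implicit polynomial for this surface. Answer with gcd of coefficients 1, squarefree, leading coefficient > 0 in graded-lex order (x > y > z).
(a) The degree is 3 — the shape is more complex than any degree-2 surface.
(b) Reading off the gridlines: the x-axis gridline crossings are at x ∈ {0, 1}; every point of the z-axis in the box is on the surface; it meets the y-axis at y = 0 (among the integer gridlines).
(c) Solving for integer coefficients yields p as stated.

x^3 - 3*x^2*z + 2*y^3 + 3*y*z^2 - x^2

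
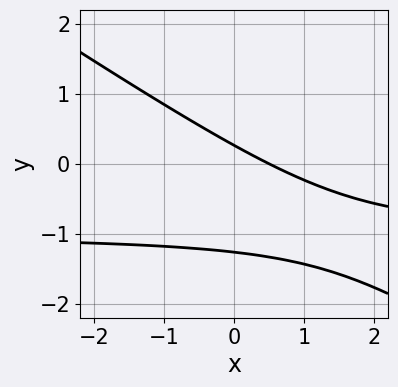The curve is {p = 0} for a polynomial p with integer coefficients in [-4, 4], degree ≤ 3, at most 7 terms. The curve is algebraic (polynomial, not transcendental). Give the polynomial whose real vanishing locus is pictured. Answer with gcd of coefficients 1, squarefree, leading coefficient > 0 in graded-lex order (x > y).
First, the degree is 2 — a generic line meets the curve in up to 2 points.
Finally, matching integer coefficients to the picture gives p.

2*x*y + 3*y^2 + 2*x + 3*y - 1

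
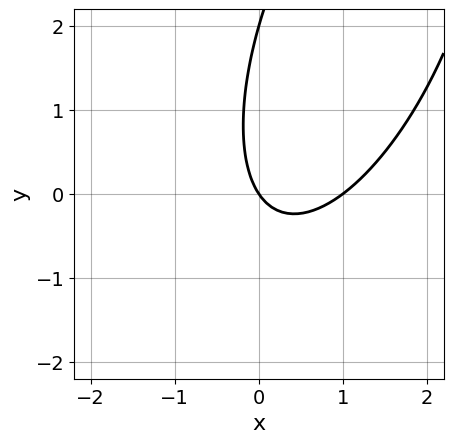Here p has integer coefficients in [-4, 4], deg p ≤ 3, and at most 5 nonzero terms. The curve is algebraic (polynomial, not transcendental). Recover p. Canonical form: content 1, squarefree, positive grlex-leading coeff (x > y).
First, degree: the shape is more complex than any degree-1 curve, so deg p = 2.
Next, from the visible intercepts: the y-axis gridline crossings are at y ∈ {0, 2}; the x-axis gridline crossings are at x ∈ {0, 1}.
Finally, matching integer coefficients to the picture gives p.

3*x^2 - 2*x*y + y^2 - 3*x - 2*y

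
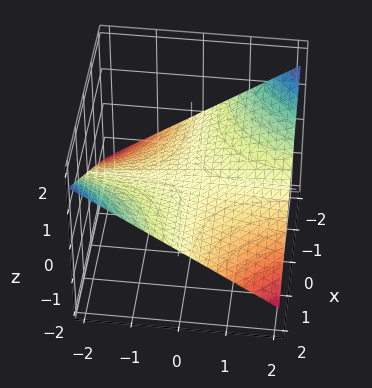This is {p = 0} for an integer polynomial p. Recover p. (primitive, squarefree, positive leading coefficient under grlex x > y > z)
x*y + 3*z

1. Degree: a hyperbolic paraboloid; a quadric, so deg p = 2.
2. Reading off the gridlines: every point of the y-axis in the box is on the surface; it crosses the z-axis at the gridline z = 0; every point of the x-axis in the box is on the surface.
3. These observations pin down the coefficients.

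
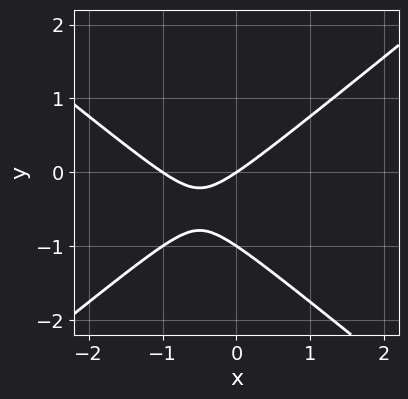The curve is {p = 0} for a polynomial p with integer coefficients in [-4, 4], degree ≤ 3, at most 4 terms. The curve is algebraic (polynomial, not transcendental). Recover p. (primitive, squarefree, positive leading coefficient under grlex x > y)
2*x^2 - 3*y^2 + 2*x - 3*y

First, degree: the shape is more complex than any degree-1 curve, so deg p = 2.
Then, from the visible intercepts: the y-axis gridline crossings are at y ∈ {-1, 0}; the x-axis gridline crossings are at x ∈ {-1, 0}.
Finally, the integer polynomial consistent with all of this is the stated p.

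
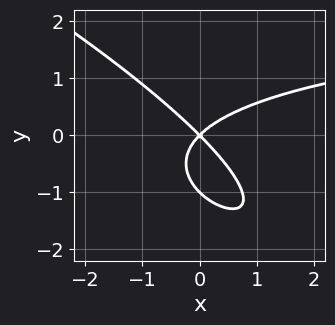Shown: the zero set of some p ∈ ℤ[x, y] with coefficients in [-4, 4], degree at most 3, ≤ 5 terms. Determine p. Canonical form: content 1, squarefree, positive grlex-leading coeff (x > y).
First, the degree is 3 — a generic line meets the curve in up to 3 points.
Next, reading off the gridlines: it crosses the x-axis at the gridline x = 0; among the integer gridlines, it crosses the y-axis at y ∈ {-1, 0}.
Finally, fitting integer coefficients to these (and the overall shape) gives p.

x^2*y + 3*x*y^2 + 3*y^3 - 3*x^2 + 3*y^2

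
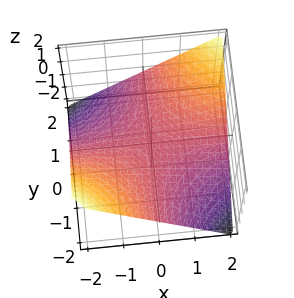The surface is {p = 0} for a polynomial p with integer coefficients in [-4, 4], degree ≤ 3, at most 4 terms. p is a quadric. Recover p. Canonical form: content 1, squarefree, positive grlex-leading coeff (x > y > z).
1. deg p = 2. A hyperbolic paraboloid; a quadric.
2. Observable constraints: the visible x-axis segment lies entirely on the surface; one z-axis crossing is at z = 0.
3. Together with the visible shape, these determine p as stated. Check: (0, 2, 0) on the y-axis lies on the surface, and p(0, 2, 0) = 0. ✓

x*y - 2*z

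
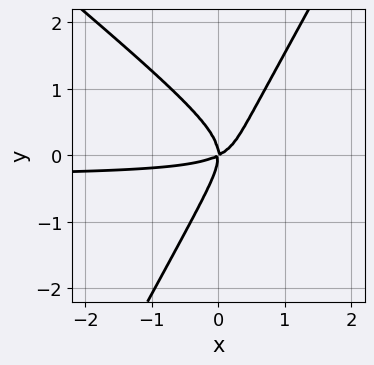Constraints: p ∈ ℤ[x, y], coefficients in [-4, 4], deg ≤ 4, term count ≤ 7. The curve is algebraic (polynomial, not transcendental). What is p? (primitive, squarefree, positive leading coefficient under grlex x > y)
The degree is 3 — a generic line meets the curve in up to 3 points.
Checking where it meets the axes: it meets the y-axis at y = 0 (among the integer gridlines); it crosses the x-axis at the gridline x = 0.
These observations pin down the coefficients.

3*x^2*y + 2*x*y^2 - 2*y^3 + x^2 - 2*x*y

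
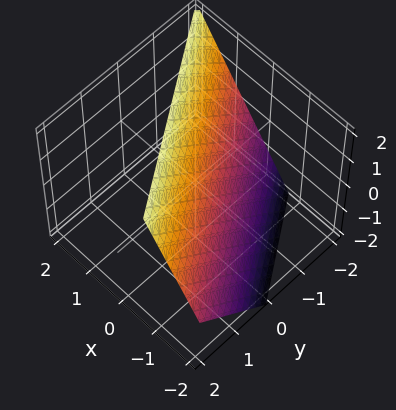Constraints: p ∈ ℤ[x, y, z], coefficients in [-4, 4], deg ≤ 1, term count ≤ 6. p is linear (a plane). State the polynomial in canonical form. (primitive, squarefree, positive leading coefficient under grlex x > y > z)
3*x + 2*y - 2*z + 2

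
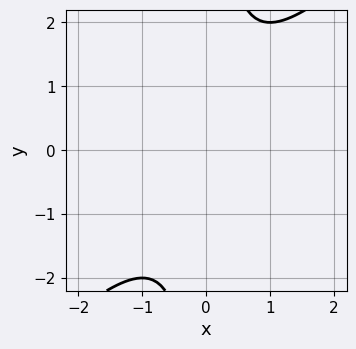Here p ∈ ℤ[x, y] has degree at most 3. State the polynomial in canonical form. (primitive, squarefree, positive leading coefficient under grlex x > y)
(a) Degree: no degree-1 curve has this shape, so deg p = 2.
(b) Observable constraints: no x-intercept at any integer in the box; the curve avoids every integer y-axis point in the box.
(c) These observations pin down the coefficients.

x^2 - x*y + 1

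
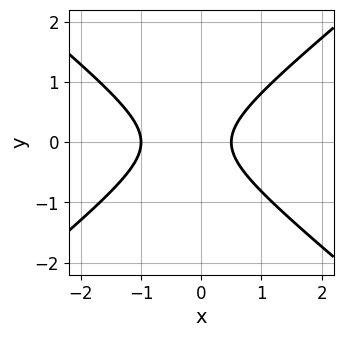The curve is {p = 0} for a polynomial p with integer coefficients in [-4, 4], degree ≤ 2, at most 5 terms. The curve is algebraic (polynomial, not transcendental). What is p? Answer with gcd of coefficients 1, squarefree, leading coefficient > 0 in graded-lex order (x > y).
2*x^2 - 3*y^2 + x - 1

1. deg p = 2.
2. Symmetries: mirror symmetry y ↦ −y ⇒ only even powers of y.
3. Checking where it meets the axes: no y-intercept at any integer in the box; it meets the x-axis at x = -1 (among the integer gridlines).
4. These observations pin down the coefficients.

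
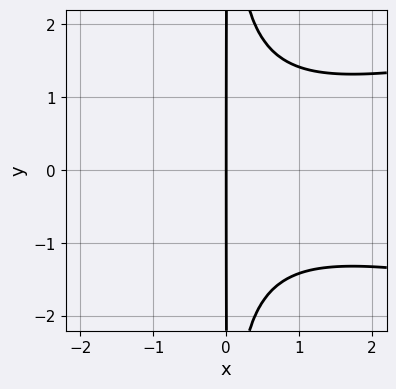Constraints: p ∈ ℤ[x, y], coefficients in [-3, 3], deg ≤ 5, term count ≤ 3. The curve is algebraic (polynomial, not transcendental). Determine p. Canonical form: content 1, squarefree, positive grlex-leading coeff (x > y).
2*x^2*y^2 - x^3 - 3*x

First, the degree is 4 — a generic line meets the curve in up to 4 points.
Then, symmetries: mirror symmetry y ↦ −y ⇒ only even powers of y.
Then, from the visible intercepts: every point of the y-axis in the box is on the curve; one x-axis crossing is at x = 0.
Finally, these observations pin down the coefficients.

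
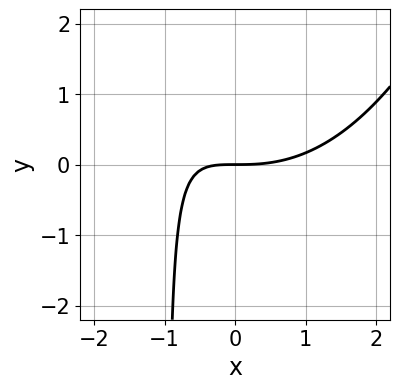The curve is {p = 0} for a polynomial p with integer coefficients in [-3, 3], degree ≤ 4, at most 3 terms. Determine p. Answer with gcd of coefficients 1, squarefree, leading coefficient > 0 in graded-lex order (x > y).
x^3 - 3*x*y - 3*y

The degree is 3 — the shape is more complex than any degree-2 curve.
Observable constraints: it meets the y-axis at y = 0 (among the integer gridlines); it meets the x-axis at x = 0 (among the integer gridlines).
Solving for integer coefficients yields p as stated.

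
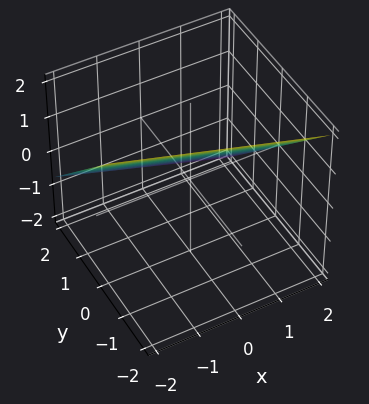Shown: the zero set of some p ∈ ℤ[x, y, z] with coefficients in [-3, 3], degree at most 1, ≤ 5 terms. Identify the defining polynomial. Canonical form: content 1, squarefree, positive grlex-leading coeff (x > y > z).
First, the degree is 1 — the surface is flat (a plane).
Next, from the visible intercepts: one x-axis crossing is at x = 2.
Finally, assembling these constraints gives the stated polynomial.

x + 3*y + 3*z - 2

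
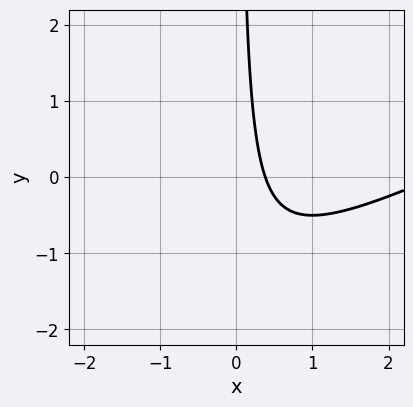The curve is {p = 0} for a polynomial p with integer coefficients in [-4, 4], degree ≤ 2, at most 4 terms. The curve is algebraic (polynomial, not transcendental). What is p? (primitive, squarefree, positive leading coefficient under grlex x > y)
First, degree: the shape is more complex than any degree-1 curve, so deg p = 2.
Then, reading off the gridlines: it misses every integer gridline on the y-axis.
Finally, assembling these constraints gives the stated polynomial.

x^2 - 2*x*y - 3*x + 1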